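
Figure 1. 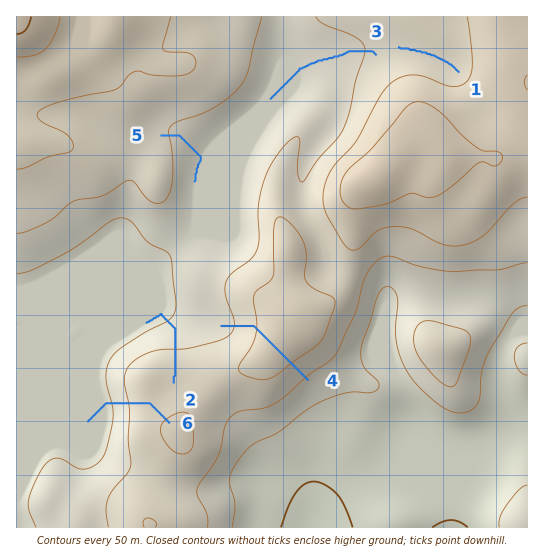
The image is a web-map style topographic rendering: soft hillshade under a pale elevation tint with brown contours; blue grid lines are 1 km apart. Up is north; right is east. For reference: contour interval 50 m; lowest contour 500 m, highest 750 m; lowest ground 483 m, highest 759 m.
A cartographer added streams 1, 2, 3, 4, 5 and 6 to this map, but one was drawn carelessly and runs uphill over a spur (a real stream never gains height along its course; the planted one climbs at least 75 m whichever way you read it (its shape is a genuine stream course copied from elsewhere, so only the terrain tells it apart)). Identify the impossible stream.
4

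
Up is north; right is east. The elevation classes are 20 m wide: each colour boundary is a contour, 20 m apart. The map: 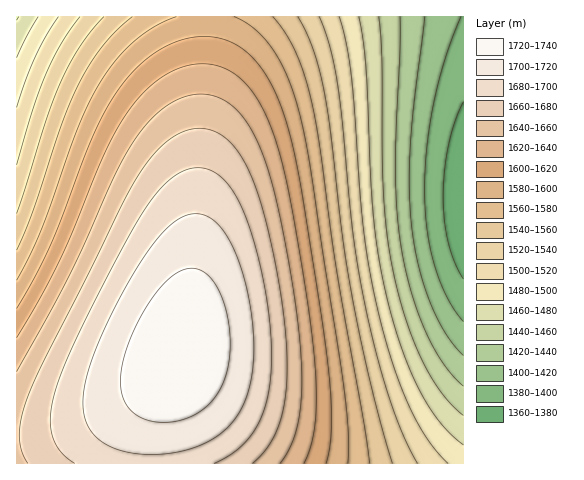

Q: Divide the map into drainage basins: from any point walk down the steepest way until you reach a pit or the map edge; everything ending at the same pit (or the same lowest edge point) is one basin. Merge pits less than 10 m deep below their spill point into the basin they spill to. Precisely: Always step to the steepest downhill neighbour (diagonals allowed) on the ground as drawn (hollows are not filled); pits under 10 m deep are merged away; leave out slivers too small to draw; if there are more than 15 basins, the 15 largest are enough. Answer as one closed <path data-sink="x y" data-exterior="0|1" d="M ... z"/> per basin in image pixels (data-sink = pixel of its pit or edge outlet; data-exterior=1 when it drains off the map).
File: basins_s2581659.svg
<path data-sink="463 201" data-exterior="1" d="M463 16l-257 1-10 231-7 67-8 39-9 14-13 13-41 27-51 21-27 6-23 1 0 28 447-1z"/><path data-sink="17 17" data-exterior="1" d="M206 16l-190 1 1 419 23-1 27-6 51-21 41-27 13-13 9-14 8-39 7-67 9-174z"/>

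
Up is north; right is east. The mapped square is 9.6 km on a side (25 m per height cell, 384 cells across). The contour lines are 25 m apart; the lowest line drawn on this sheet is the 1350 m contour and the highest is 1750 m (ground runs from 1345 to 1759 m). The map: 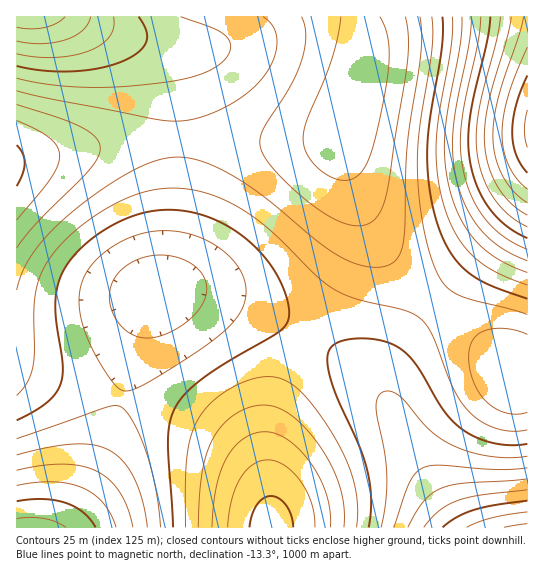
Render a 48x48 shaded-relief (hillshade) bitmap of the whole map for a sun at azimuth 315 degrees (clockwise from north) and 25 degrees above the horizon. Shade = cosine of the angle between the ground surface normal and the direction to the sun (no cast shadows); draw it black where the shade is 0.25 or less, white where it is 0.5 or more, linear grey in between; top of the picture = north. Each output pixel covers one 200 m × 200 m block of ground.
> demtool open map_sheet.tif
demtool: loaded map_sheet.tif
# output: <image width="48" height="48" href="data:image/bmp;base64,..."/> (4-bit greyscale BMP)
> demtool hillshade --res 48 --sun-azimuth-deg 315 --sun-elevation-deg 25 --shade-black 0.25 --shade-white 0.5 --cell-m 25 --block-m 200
<image width="48" height="48" href="data:image/bmp;base64,Qk32BAAAAAAAAHYAAAAoAAAAMAAAADAAAAABAAQAAAAAAIAEAAATCwAAEwsAABAAAAAAAAAAAAAAABEREQAiIiIAMzMzAERERABVVVUAZmZmAHd3dwCIiIgAmZmZAKqqqgC7u7sAzMzMAN3d3QDu7u4A////AIiJmqu8zd7u7u7dy6mYd2ZmZVVVVVVVVXiJmqu8zd7u7u7dy7qYh3ZmZmZmZlVVVXeImaq7zN3u7u7dzLqZiHd3d3dmZmZVVXd4iZqrvN3e7u7dzLqpmId3d3d3dmZlVWd3iJmrvM3e7u7d3LupmIiIiIiId3ZmVWd3iJmqvM3d7u7d3LuqmYiIiIiIiHdmVWZ3iImqu8zd7u7d3LuqmZmZmZmZiId2ZmZ3eImau8zd3u7d3LuqmZmZmZmZmYh3Zmd3iImaq8zd3e3d3MuqqZmZmaqqqZiHdnd3iImaq8zd3d3d3MuqqZmZmqqqqqmYd3d3iJmaq8zd3d3d3MuqqZmZqqu7uqqZiHd4iJmqu8zd3d3d3MuqqZmZqqu7u7qpmHiIiZmqu8zd3d3d3LuqqZmZqqu7u7uqmYiImZqqu8zd3d3dzLuqqZmZqqu7zLu7qoiImZqru8zd3d3dzMu6qZmZqqu7zMy7uoiJmZqru8zd3d3dzMu6qpmZmqu7zMzLu4iJmZqqu8zN3d3dzMu6qpmZmqu7zMzMu4iJmZqqu8zN3d3dzMu6qpmZmqq7zMzMzIiImZqqu7zM3d3dzMu6qpmZmqq7vMzMzIiImZmqq7zMzN3MzMu6qqmZmaqrvMzMzIiIiJmaqrvMzMzMzLu6qqmZmaqru8zMzHeIiImZqqu7zMzMzLu6qqmZmZqqu7zMzXd3iIiZmqq7u7zMy7u6qqmZmZmqq7zM3Xd3d3iImZqqu7u7u7u6qqmZmZmaq7vMzWZmd3d4iJmqqru7u7uqqqmZmZmZqrvMzWZmZnd3iImZqqqqu7qqqqmZmZmZmqu8zWZmZmZ3eIiZmaqqqqqqqqmZmYiJmaq7zGZmZmZnd4iJmZqqqqqqqqmZmIiIiZqrzGZmZmZmd3iImZmqqqqqqpmZiIiIiJmrvGZmZmZmd3iIiZmaqqqqqpmZiHd3eImau3dmZmZnd3iIiZmaqqqqqpmYiHd3d4iaq3d3d3d3d4iImZmaqqqqqpmYh3ZmZ3eJqoh3d3d3eIiJmZmqqqqqqpmYh2ZmZmd4moiIiIiIiIiZmZqqqquqqqmYh2ZVVWZ4iZmZmYiIiZmZmqqqu7u7qqmYd2VVVVVniKqqmZmZmZqqqqu7u7u7uqmYdmVEREVWd7u6qqqqqqqqu7u7vMzLu6qYdlVEM0RFZ7u7u7u7u7u7u7vMzMzMu6qYdlRDMzNEVszMzMzLu7u7vMzMzMzMy7qYdlRDMzM0Vd3d3MzMzMzMzMzMzd3czLqph1RDMiMzRd3d3d3czMzMzMzM3d3dzLuph2VDMiIzRN3d3d3dzMzMzMzM3d3dzLuph2VDMiIzRN7u7t3d3MzMzMzMzd3d3Muph2VDMyIzRO7u7u3d3MzMzMzMzN3d3MuqmGVEMzMzRO7u7u3d3My7u7u8zM3dzMu6mHZUQzMzRO7u7u3dzMu7u7u7vMzMzMu6mHZVRDM0RN7u7u3czLuqqqqqu7zMzMu6mYdlVERERe7u7u3dy7qqqqqqq7u8zLu6qYdlVUREVQ=="/>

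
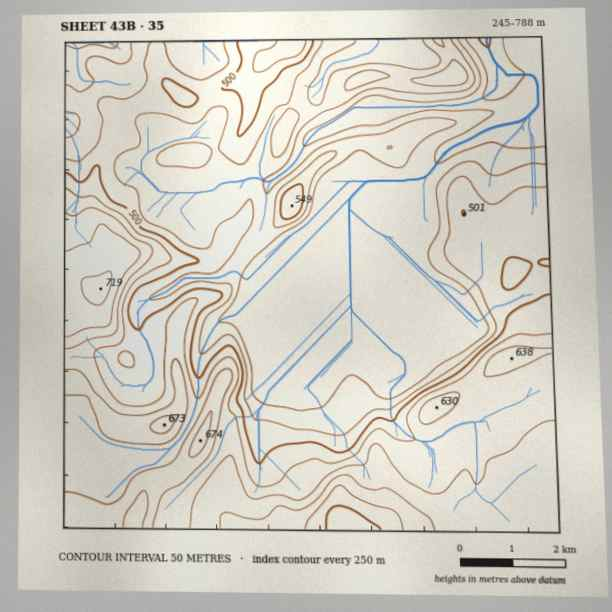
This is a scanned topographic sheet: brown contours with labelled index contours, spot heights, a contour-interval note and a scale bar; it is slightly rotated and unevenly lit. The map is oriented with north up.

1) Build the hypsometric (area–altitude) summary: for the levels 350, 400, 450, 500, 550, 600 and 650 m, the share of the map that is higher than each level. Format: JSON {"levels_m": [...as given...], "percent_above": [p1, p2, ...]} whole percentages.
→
{"levels_m": [350, 400, 450, 500, 550, 600, 650], "percent_above": [95, 72, 54, 39, 31, 17, 5]}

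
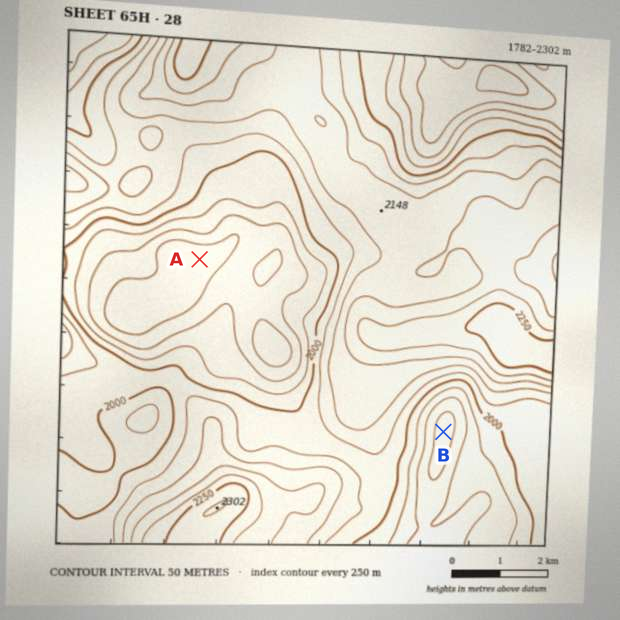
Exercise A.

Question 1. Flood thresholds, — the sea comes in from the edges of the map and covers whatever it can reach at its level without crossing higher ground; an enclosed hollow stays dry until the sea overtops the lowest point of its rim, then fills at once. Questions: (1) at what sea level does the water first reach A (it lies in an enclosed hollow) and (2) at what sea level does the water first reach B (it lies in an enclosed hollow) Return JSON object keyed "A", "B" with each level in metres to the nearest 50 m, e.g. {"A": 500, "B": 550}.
{"A": 2000, "B": 1900}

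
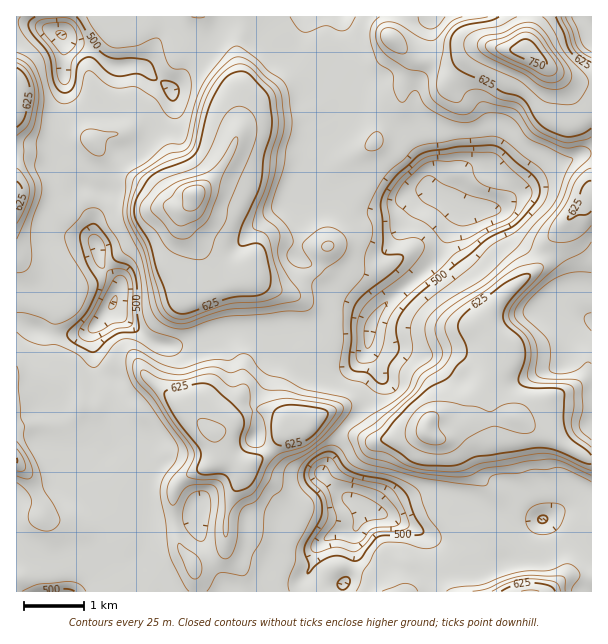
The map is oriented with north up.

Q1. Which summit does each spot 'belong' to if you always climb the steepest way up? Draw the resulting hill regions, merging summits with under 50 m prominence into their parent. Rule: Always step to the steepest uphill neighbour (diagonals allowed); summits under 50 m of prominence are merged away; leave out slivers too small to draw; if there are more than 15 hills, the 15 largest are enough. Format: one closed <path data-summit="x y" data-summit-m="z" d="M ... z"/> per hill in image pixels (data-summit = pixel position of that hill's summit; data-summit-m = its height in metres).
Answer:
<path data-summit="195 194" data-summit-m="746" d="M308 16l-81 0-13 23-22 24-21 27-31-24-29 0-19-16-28-12 0 60-6 25 0 24 14 30 9 10 21 5-8 26 0 22 9 27 17 17-8 22 11 13 18 15 18 10 18 2 54-15 21 0 12 3 105-3 4-11 6-9 19-19 36-31 28-52-24-11-7-6-14 0-22 13-17 3-10-2-17-10-9 0-30 9-10 0-7-5 1-11 10-22 4-23 5-5 20-7 7-9-2-34-9-15-3-15-16-27z"/><path data-summit="426 431" data-summit-m="696" d="M591 154l-9 0-33 14-43 36-11 6-34 0-27 51-36 31-19 19-6 9-6 30 11 18 2 13-13 23-27 30-4 15-14 22 0 3 16 16 24 18 21 6 37 16 8-2 10-10 12-4 12 3 23-1 22 12 8 1 27-9 19-10 31-10z"/><path data-summit="527 50" data-summit-m="760" d="M591 16l-282 0 3 16 13 21 6 21 9 15 2 34-7 9-20 7-5 5-4 23-10 22-1 11 7 5 10 0 30-9 9 0 17 10 10 2 17-3 22-13 14 0 31 18 33 0 11-6 43-36 33-14 9 0z"/><path data-summit="212 432" data-summit-m="653" d="M113 307l-9 7-13 19 3 29 8 11 9 3 4 4 1 18 21 6 7 6 2 7 0 9-6 12-21 2-7 7 8 3 10 9 14 24 1 8 3 31-4 24-10 15 4 21-2 9 167 1 1-13 8-12 4-19 13-12 27-8 10-18-28-20-16-16 0-3 14-22 4-15 27-30 13-23 0-6-12-24-2-1-4 7-9 9-24 4-15 0-16-16-4-7-3-13-60-3-46 13-20 2-24-12z"/><path data-summit="17 461" data-summit-m="627" d="M20 322l-4 1 0 231 16 6 6 7 6 25 36 0 7-6 41-18 12-14 8-32-4-39-14-24-10-9-10-1 8-9-4-30 1-30-4-4-9-3-8-11-3-23 1-9-11 4-36 0z"/><path data-summit="531 591" data-summit-m="653" d="M366 510l-11 20-1 33-11 21 1 8 248-1 0-39-43-32-7 0-12 13-8 15-10 10-9 2-30-19-39-3-51-24z"/><path data-summit="17 194" data-summit-m="635" d="M24 152l-8 1 0 168 29 13 36 0 11-4 20-24 8-22-17-17-3-6-2-12-6-15 0-12-14-21 0-9 4-4-10-11-10-16-11-5-15 0z"/><path data-summit="17 86" data-summit-m="648" d="M24 22l-8 1 0 129 20 4 15 0 11 4-4-13 0-24 6-25 0-60-17-10z"/>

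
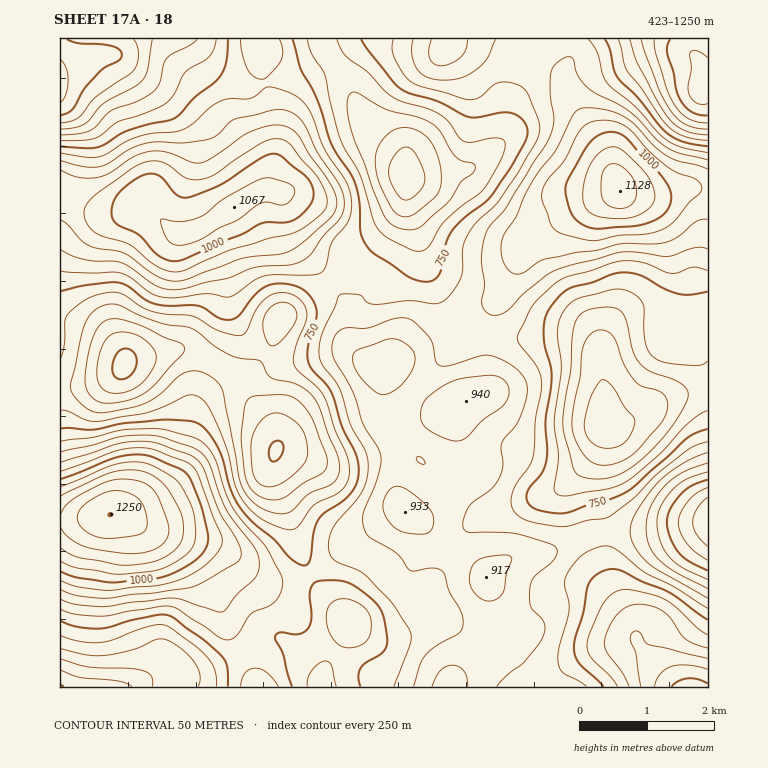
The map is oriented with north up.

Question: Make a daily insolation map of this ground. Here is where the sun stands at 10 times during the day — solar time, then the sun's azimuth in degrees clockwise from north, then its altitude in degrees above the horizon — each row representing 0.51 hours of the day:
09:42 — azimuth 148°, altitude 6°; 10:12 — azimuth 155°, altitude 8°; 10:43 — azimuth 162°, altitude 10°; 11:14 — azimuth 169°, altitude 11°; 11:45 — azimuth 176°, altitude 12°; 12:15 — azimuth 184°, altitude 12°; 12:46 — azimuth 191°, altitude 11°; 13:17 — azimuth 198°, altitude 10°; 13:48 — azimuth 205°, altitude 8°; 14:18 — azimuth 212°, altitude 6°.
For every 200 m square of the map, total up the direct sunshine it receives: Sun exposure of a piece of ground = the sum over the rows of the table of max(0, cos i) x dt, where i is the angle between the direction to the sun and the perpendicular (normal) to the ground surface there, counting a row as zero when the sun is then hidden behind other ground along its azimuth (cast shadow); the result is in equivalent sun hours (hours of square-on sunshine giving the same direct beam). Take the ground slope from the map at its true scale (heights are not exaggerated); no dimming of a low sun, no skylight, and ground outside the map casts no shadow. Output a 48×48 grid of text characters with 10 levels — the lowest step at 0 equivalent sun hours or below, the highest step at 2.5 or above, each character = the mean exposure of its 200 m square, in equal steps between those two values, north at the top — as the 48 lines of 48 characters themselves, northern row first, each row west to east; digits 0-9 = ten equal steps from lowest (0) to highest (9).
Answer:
332101111011233222223343322233334433111111000112
210000000001234442113444444455544332222210000011
200000000001134432113445556776554433222100000011
100000000000122211122344678886544443211000000001
000000000000000000112234689887654443320000000000
000000000001000000112234678776655544320000000000
000000000001000000111223566655554433210000000000
000000000000000000111123455555543211111000000000
000000000000000000000013333445532100011000000000
000000000000000000000012222333211000011110000000
000000000000001210000111111221100001112222111111
311011111000013333321211000011000012333333332244
432233321011245555554321000000000123444567665555
544455431013566777787521000000000123356799987656
566776543356776677776421000111121234457899987655
567887666788887766654321000122223345568999998765
677888888888778887642221010123334445788999987666
678898899988777898642111111112234556788877667655
678988899987666887632222100011233566677876656656
567788999865556776542221000012334555556765544455
222235776655555432221000001123445544444544332233
111100234445653200110000001223334433333444333322
110000001224443211222100001222222222223444344443
100000000012354222344312222210000011223234455554
100000000001233345666544443100000011232233455655
100000000001234566776554442100001123343333344333
000000000001234555565444443222234434433323332210
000000000001223444444444433234455444432212211000
000000000001233333345544334444555433322111000000
000000000000122222245665445555444433210000000000
000000000000121111134554444554333333310000000000
000000000001210000012333222344323444320000000000
000000000011100000000122111234444565310000000000
000000001111100000000011110123454442100000000000
000011211111000000000012221123443200000000011000
333443222221000000100134543333321000000011122222
566665433322100001222234565432210000001233334455
778876666544310011233344555432100001124555555566
888888888776542111245654444543112334455566677778
999999999875554211356654334443223445544556789999
999999999865555333356765444443443333333456799999
999999999755455543346776544445544432223456788889
889999998765445543334455443334444322234455566678
777888888876544445431123443222343322344444444566
777776667877643234432012332112333444444332234567
888776555676531123443101221101123444332111245788
888876533345310123433211222111223333310001245788
778876422233321112333333222222334443200001235677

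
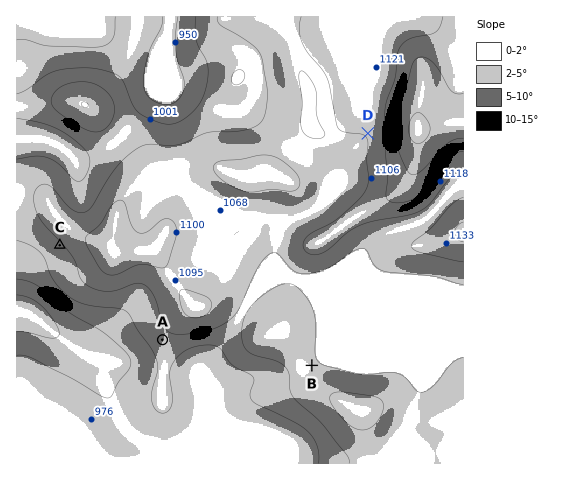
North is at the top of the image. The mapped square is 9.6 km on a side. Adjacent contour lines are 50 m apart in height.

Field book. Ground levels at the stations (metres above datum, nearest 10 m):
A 1030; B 1060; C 1040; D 1100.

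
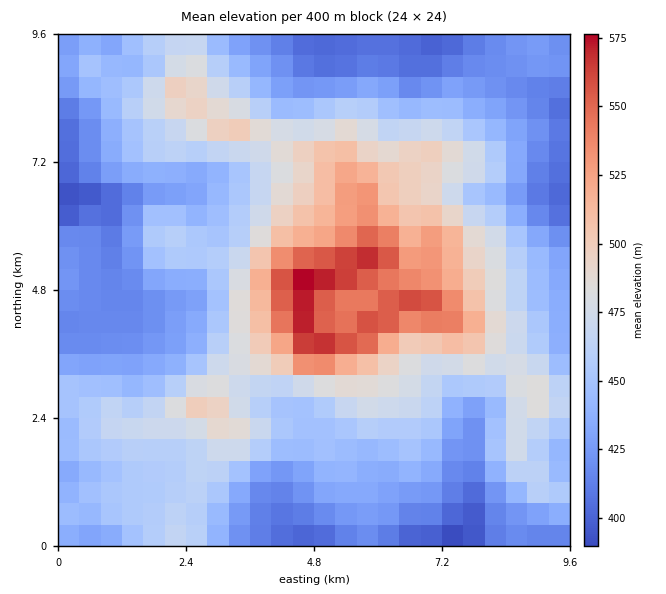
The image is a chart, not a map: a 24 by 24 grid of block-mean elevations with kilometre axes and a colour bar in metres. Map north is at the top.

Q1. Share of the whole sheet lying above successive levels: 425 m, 76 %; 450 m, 52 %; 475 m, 28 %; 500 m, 15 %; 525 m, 9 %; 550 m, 4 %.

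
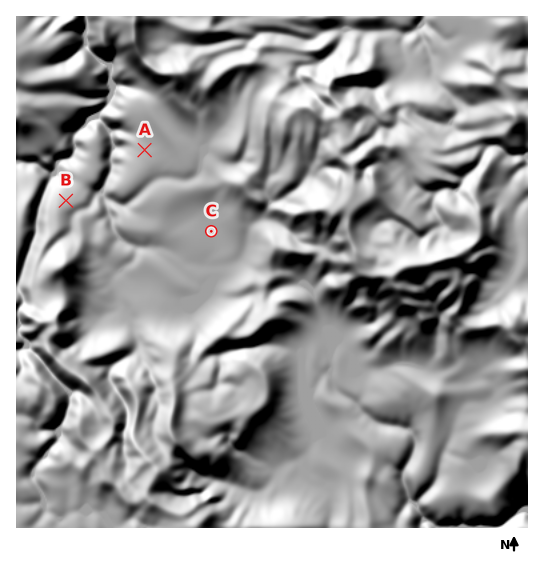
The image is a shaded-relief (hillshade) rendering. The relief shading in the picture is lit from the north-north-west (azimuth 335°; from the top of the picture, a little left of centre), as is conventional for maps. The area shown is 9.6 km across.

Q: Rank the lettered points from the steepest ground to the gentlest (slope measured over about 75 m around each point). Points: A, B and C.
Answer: B A C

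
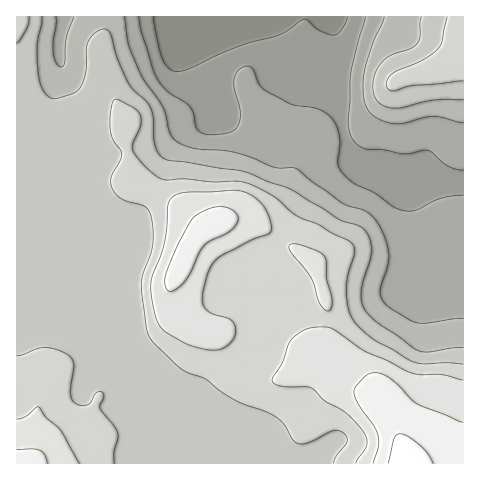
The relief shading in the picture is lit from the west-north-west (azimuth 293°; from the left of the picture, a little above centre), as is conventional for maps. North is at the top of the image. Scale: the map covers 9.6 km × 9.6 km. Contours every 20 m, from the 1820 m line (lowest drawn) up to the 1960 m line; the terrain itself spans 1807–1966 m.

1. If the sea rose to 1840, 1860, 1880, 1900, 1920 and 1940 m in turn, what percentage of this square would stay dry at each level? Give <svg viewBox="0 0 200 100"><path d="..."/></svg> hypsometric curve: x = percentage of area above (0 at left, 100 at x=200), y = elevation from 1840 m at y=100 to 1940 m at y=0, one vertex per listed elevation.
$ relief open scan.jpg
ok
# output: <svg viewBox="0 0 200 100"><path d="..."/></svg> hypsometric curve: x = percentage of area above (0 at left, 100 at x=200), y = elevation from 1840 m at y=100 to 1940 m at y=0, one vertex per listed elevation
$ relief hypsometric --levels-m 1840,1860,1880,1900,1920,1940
<svg viewBox="0 0 200 100"><path d="M176 100l-27-20-17-20-63-20-39-20-21-20"/></svg>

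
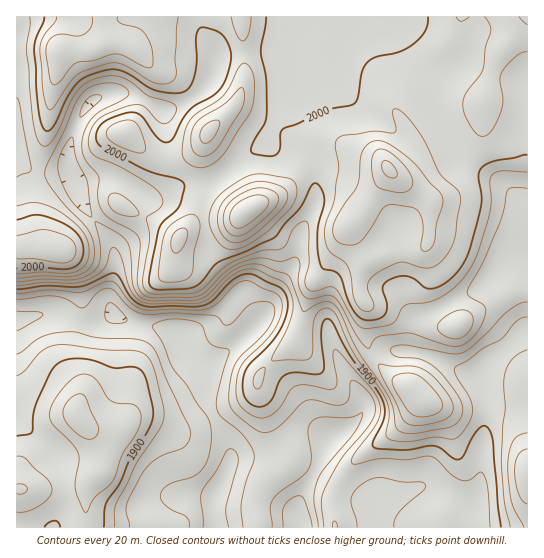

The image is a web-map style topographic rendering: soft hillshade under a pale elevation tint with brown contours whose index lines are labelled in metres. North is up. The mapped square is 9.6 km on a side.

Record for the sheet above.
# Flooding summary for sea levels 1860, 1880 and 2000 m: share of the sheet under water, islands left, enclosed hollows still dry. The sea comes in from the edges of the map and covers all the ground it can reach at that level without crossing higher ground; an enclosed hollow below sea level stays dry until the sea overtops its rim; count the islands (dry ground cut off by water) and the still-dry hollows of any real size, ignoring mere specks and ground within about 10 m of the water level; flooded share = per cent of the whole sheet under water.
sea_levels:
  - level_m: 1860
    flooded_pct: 14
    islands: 0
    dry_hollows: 0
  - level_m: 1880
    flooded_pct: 22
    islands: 0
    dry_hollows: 0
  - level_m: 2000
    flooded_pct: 67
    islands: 0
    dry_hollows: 0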